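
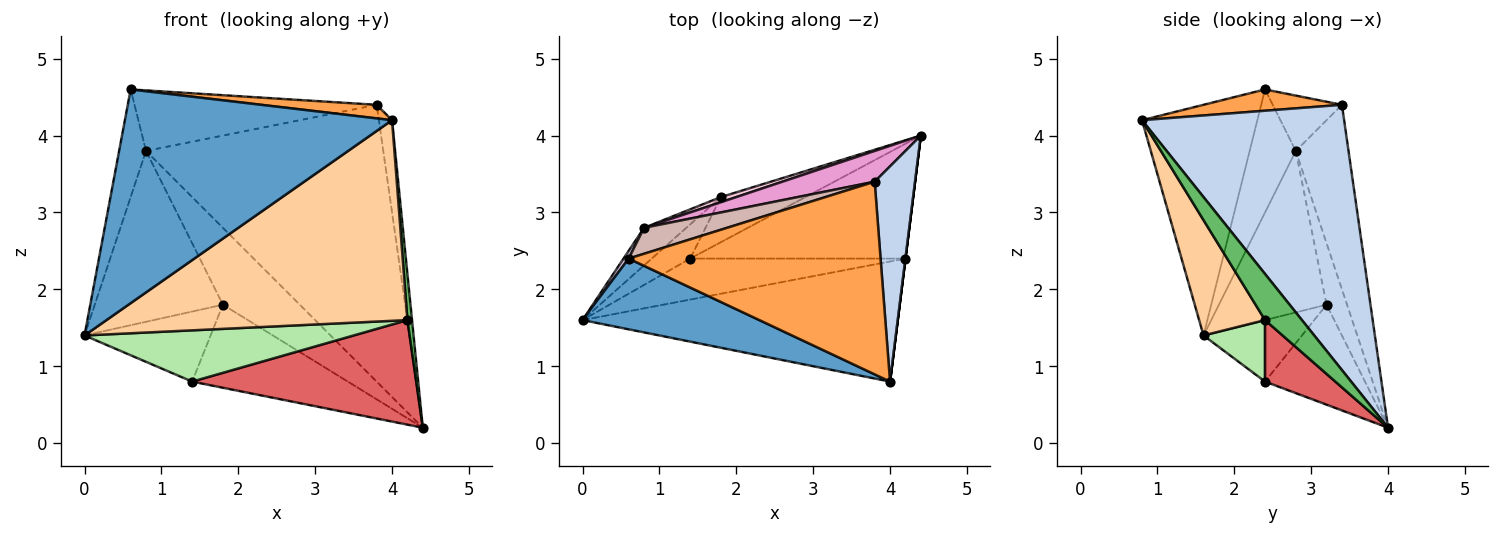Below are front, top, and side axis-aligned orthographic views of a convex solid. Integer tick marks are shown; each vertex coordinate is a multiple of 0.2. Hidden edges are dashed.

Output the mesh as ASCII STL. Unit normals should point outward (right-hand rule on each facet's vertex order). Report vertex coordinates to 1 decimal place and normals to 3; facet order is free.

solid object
 facet normal -0.379 -0.878 0.291
  outer loop
   vertex 0.6 2.4 4.6
   vertex 0.0 1.6 1.4
   vertex 4.0 0.8 4.2
  endloop
 endfacet
 facet normal 0.987 0.064 0.150
  outer loop
   vertex 3.8 3.4 4.4
   vertex 4.0 0.8 4.2
   vertex 4.4 4.0 0.2
  endloop
 endfacet
 facet normal 0.084 -0.070 0.994
  outer loop
   vertex 3.8 3.4 4.4
   vertex 0.6 2.4 4.6
   vertex 4.0 0.8 4.2
  endloop
 endfacet
 facet normal 0.185 -0.843 -0.505
  outer loop
   vertex 4.2 2.4 1.6
   vertex 4.0 0.8 4.2
   vertex 0.0 1.6 1.4
  endloop
 endfacet
 facet normal 0.992 -0.124 0.000
  outer loop
   vertex 4.2 2.4 1.6
   vertex 4.4 4.0 0.2
   vertex 4.0 0.8 4.2
  endloop
 endfacet
 facet normal 0.176 -0.769 -0.615
  outer loop
   vertex 1.4 2.4 0.8
   vertex 4.2 2.4 1.6
   vertex 0.0 1.6 1.4
  endloop
 endfacet
 facet normal 0.207 -0.659 -0.723
  outer loop
   vertex 1.4 2.4 0.8
   vertex 4.4 4.0 0.2
   vertex 4.2 2.4 1.6
  endloop
 endfacet
 facet normal -0.574 0.736 -0.359
  outer loop
   vertex 1.4 2.4 0.8
   vertex 0.0 1.6 1.4
   vertex 1.8 3.2 1.8
  endloop
 endfacet
 facet normal -0.491 0.765 -0.416
  outer loop
   vertex 1.4 2.4 0.8
   vertex 1.8 3.2 1.8
   vertex 4.4 4.0 0.2
  endloop
 endfacet
 facet normal -0.863 0.504 0.036
  outer loop
   vertex 0.8 2.8 3.8
   vertex 0.0 1.6 1.4
   vertex 0.6 2.4 4.6
  endloop
 endfacet
 facet normal -0.634 0.755 -0.166
  outer loop
   vertex 0.8 2.8 3.8
   vertex 1.8 3.2 1.8
   vertex 0.0 1.6 1.4
  endloop
 endfacet
 facet normal -0.254 0.889 0.381
  outer loop
   vertex 0.8 2.8 3.8
   vertex 0.6 2.4 4.6
   vertex 3.8 3.4 4.4
  endloop
 endfacet
 facet normal -0.216 0.970 0.108
  outer loop
   vertex 0.8 2.8 3.8
   vertex 3.8 3.4 4.4
   vertex 4.4 4.0 0.2
  endloop
 endfacet
 facet normal -0.257 0.964 0.064
  outer loop
   vertex 0.8 2.8 3.8
   vertex 4.4 4.0 0.2
   vertex 1.8 3.2 1.8
  endloop
 endfacet
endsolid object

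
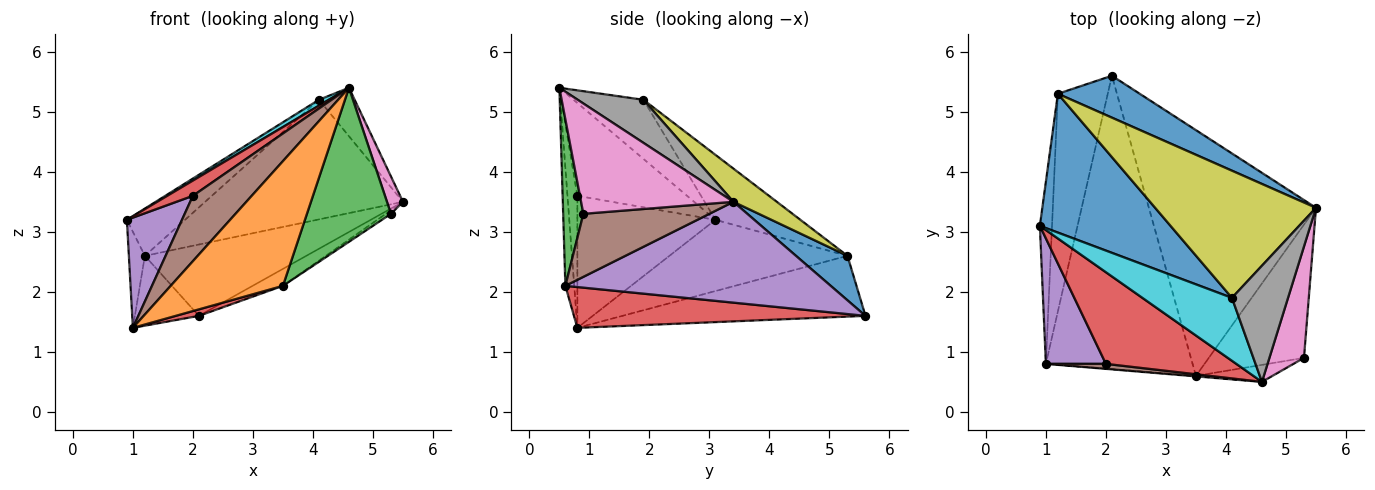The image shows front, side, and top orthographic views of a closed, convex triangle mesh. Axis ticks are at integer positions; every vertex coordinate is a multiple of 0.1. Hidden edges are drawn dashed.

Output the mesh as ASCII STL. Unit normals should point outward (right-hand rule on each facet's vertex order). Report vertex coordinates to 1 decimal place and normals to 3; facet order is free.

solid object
 facet normal 0.265 0.831 0.488
  outer loop
   vertex 1.2 5.3 2.6
   vertex 5.5 3.4 3.5
   vertex 2.1 5.6 1.6
  endloop
 endfacet
 facet normal -0.982 0.088 -0.167
  outer loop
   vertex 1.2 5.3 2.6
   vertex 1.0 0.8 1.4
   vertex 0.9 3.1 3.2
  endloop
 endfacet
 facet normal -0.757 0.199 -0.622
  outer loop
   vertex 1.2 5.3 2.6
   vertex 2.1 5.6 1.6
   vertex 1.0 0.8 1.4
  endloop
 endfacet
 facet normal -0.574 -0.134 0.807
  outer loop
   vertex 2.0 0.8 3.6
   vertex 4.6 0.5 5.4
   vertex 0.9 3.1 3.2
  endloop
 endfacet
 facet normal -0.856 -0.342 0.389
  outer loop
   vertex 2.0 0.8 3.6
   vertex 0.9 3.1 3.2
   vertex 1.0 0.8 1.4
  endloop
 endfacet
 facet normal -0.166 -0.983 0.075
  outer loop
   vertex 2.0 0.8 3.6
   vertex 1.0 0.8 1.4
   vertex 4.6 0.5 5.4
  endloop
 endfacet
 facet normal 0.949 -0.100 0.297
  outer loop
   vertex 5.3 0.9 3.3
   vertex 5.5 3.4 3.5
   vertex 4.6 0.5 5.4
  endloop
 endfacet
 facet normal 0.578 0.314 0.753
  outer loop
   vertex 4.1 1.9 5.2
   vertex 4.6 0.5 5.4
   vertex 5.5 3.4 3.5
  endloop
 endfacet
 facet normal 0.149 0.678 0.720
  outer loop
   vertex 4.1 1.9 5.2
   vertex 5.5 3.4 3.5
   vertex 1.2 5.3 2.6
  endloop
 endfacet
 facet normal -0.549 -0.077 0.832
  outer loop
   vertex 4.1 1.9 5.2
   vertex 0.9 3.1 3.2
   vertex 4.6 0.5 5.4
  endloop
 endfacet
 facet normal -0.426 0.292 0.856
  outer loop
   vertex 4.1 1.9 5.2
   vertex 1.2 5.3 2.6
   vertex 0.9 3.1 3.2
  endloop
 endfacet
 facet normal -0.079 -0.997 -0.004
  outer loop
   vertex 3.5 0.6 2.1
   vertex 4.6 0.5 5.4
   vertex 1.0 0.8 1.4
  endloop
 endfacet
 facet normal 0.232 -0.967 -0.107
  outer loop
   vertex 3.5 0.6 2.1
   vertex 5.3 0.9 3.3
   vertex 4.6 0.5 5.4
  endloop
 endfacet
 facet normal 0.268 -0.021 -0.963
  outer loop
   vertex 3.5 0.6 2.1
   vertex 1.0 0.8 1.4
   vertex 2.1 5.6 1.6
  endloop
 endfacet
 facet normal 0.516 0.059 -0.855
  outer loop
   vertex 3.5 0.6 2.1
   vertex 2.1 5.6 1.6
   vertex 5.5 3.4 3.5
  endloop
 endfacet
 facet normal 0.552 0.023 -0.834
  outer loop
   vertex 3.5 0.6 2.1
   vertex 5.5 3.4 3.5
   vertex 5.3 0.9 3.3
  endloop
 endfacet
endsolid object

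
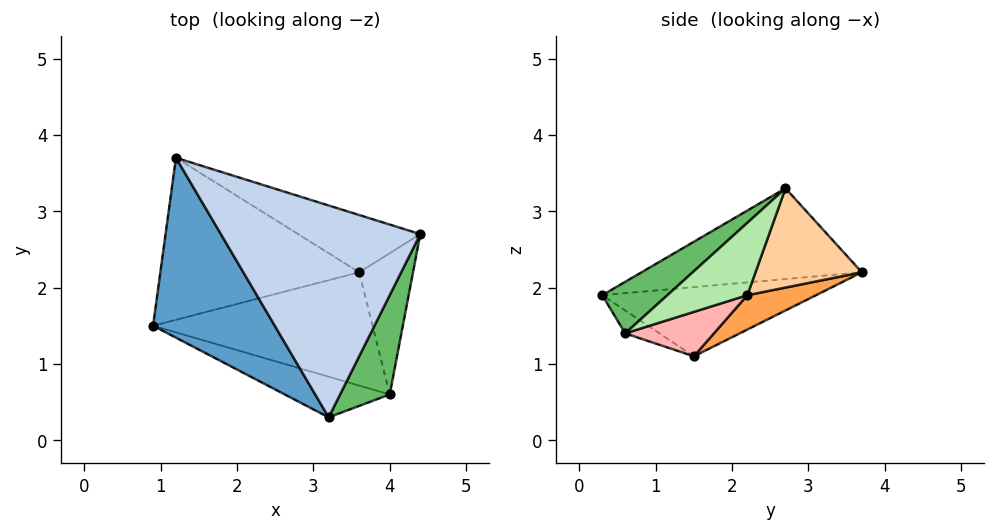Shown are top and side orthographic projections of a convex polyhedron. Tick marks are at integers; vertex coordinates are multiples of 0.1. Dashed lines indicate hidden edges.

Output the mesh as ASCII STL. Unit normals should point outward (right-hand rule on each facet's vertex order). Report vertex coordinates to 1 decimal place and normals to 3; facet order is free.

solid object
 facet normal -0.464 -0.345 0.816
  outer loop
   vertex 3.2 0.3 1.9
   vertex 1.2 3.7 2.2
   vertex 0.9 1.5 1.1
  endloop
 endfacet
 facet normal -0.394 -0.308 0.866
  outer loop
   vertex 3.2 0.3 1.9
   vertex 4.4 2.7 3.3
   vertex 1.2 3.7 2.2
  endloop
 endfacet
 facet normal 0.154 0.425 -0.892
  outer loop
   vertex 3.6 2.2 1.9
   vertex 0.9 1.5 1.1
   vertex 1.2 3.7 2.2
  endloop
 endfacet
 facet normal 0.411 0.759 -0.506
  outer loop
   vertex 3.6 2.2 1.9
   vertex 1.2 3.7 2.2
   vertex 4.4 2.7 3.3
  endloop
 endfacet
 facet normal 0.572 -0.607 0.551
  outer loop
   vertex 4.0 0.6 1.4
   vertex 4.4 2.7 3.3
   vertex 3.2 0.3 1.9
  endloop
 endfacet
 facet normal 0.748 0.361 -0.557
  outer loop
   vertex 4.0 0.6 1.4
   vertex 3.6 2.2 1.9
   vertex 4.4 2.7 3.3
  endloop
 endfacet
 facet normal -0.146 -0.727 -0.670
  outer loop
   vertex 4.0 0.6 1.4
   vertex 3.2 0.3 1.9
   vertex 0.9 1.5 1.1
  endloop
 endfacet
 facet normal 0.187 0.335 -0.923
  outer loop
   vertex 4.0 0.6 1.4
   vertex 0.9 1.5 1.1
   vertex 3.6 2.2 1.9
  endloop
 endfacet
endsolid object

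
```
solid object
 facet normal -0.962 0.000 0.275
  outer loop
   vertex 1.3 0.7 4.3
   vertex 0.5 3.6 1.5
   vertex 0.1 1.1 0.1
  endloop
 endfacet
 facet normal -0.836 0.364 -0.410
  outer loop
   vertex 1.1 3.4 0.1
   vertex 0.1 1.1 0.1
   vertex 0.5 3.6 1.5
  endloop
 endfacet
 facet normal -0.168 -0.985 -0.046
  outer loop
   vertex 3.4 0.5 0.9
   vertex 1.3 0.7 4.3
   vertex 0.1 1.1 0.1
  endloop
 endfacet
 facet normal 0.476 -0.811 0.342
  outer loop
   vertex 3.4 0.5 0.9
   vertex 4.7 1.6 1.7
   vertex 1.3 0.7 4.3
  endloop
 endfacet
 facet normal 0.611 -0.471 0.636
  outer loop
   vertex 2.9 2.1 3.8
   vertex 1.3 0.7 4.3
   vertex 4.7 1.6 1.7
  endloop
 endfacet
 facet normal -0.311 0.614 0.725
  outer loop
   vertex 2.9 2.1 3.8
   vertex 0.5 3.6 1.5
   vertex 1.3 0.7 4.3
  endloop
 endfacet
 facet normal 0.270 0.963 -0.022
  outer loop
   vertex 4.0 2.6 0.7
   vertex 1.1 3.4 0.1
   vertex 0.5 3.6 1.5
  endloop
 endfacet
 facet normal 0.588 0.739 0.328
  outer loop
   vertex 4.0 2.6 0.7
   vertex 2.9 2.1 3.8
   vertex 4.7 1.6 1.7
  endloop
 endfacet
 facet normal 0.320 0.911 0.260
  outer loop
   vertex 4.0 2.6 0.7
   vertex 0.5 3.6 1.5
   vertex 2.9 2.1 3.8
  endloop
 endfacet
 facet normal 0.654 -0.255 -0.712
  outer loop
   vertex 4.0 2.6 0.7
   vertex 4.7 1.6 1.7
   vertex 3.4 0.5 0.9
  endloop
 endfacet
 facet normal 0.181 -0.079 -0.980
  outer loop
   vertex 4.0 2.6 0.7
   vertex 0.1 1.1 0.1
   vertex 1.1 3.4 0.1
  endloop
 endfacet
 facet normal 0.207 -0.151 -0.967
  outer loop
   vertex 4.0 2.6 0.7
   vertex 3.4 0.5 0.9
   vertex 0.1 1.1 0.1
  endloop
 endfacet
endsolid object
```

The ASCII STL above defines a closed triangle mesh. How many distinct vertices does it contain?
8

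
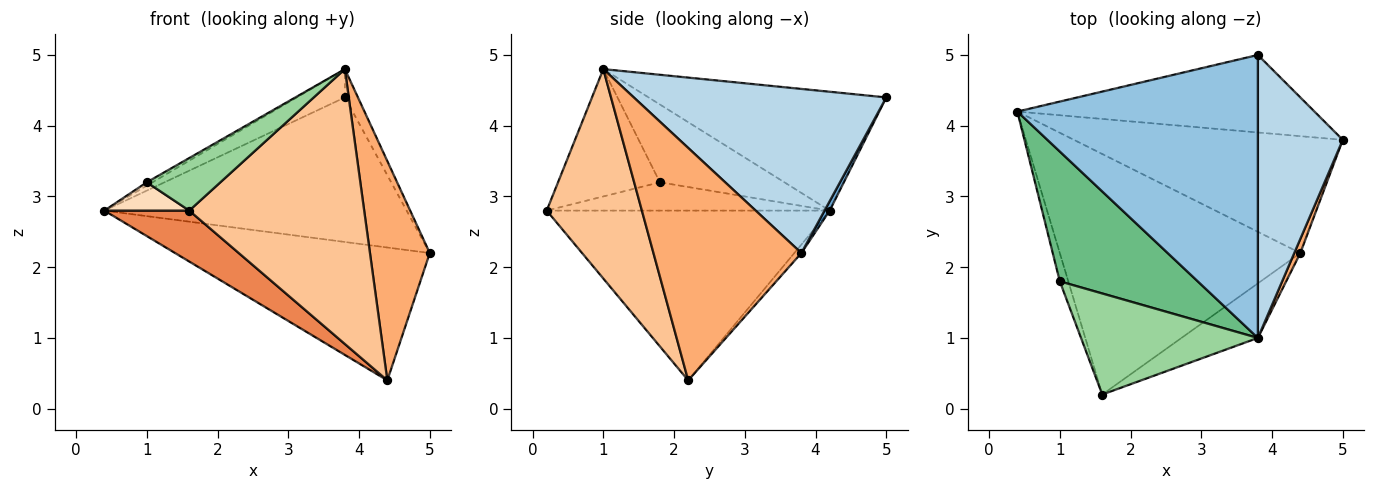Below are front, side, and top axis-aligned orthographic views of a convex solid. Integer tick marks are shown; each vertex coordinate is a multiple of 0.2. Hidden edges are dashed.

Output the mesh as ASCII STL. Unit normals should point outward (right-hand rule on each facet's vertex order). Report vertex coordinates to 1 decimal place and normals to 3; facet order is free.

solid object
 facet normal 0.015 0.881 -0.472
  outer loop
   vertex 3.8 5.0 4.4
   vertex 5.0 3.8 2.2
   vertex 0.4 4.2 2.8
  endloop
 endfacet
 facet normal -0.441 0.089 0.893
  outer loop
   vertex 3.8 5.0 4.4
   vertex 0.4 4.2 2.8
   vertex 3.8 1.0 4.8
  endloop
 endfacet
 facet normal 0.887 0.046 0.459
  outer loop
   vertex 3.8 5.0 4.4
   vertex 3.8 1.0 4.8
   vertex 5.0 3.8 2.2
  endloop
 endfacet
 facet normal -0.021 0.751 -0.660
  outer loop
   vertex 4.4 2.2 0.4
   vertex 0.4 4.2 2.8
   vertex 5.0 3.8 2.2
  endloop
 endfacet
 facet normal -0.568 -0.170 -0.805
  outer loop
   vertex 4.4 2.2 0.4
   vertex 1.6 0.2 2.8
   vertex 0.4 4.2 2.8
  endloop
 endfacet
 facet normal 0.927 -0.375 0.024
  outer loop
   vertex 4.4 2.2 0.4
   vertex 5.0 3.8 2.2
   vertex 3.8 1.0 4.8
  endloop
 endfacet
 facet normal 0.471 -0.865 -0.172
  outer loop
   vertex 4.4 2.2 0.4
   vertex 3.8 1.0 4.8
   vertex 1.6 0.2 2.8
  endloop
 endfacet
 facet normal -0.921 -0.276 -0.276
  outer loop
   vertex 1.0 1.8 3.2
   vertex 0.4 4.2 2.8
   vertex 1.6 0.2 2.8
  endloop
 endfacet
 facet normal -0.491 0.022 0.871
  outer loop
   vertex 1.0 1.8 3.2
   vertex 3.8 1.0 4.8
   vertex 0.4 4.2 2.8
  endloop
 endfacet
 facet normal -0.538 -0.389 0.748
  outer loop
   vertex 1.0 1.8 3.2
   vertex 1.6 0.2 2.8
   vertex 3.8 1.0 4.8
  endloop
 endfacet
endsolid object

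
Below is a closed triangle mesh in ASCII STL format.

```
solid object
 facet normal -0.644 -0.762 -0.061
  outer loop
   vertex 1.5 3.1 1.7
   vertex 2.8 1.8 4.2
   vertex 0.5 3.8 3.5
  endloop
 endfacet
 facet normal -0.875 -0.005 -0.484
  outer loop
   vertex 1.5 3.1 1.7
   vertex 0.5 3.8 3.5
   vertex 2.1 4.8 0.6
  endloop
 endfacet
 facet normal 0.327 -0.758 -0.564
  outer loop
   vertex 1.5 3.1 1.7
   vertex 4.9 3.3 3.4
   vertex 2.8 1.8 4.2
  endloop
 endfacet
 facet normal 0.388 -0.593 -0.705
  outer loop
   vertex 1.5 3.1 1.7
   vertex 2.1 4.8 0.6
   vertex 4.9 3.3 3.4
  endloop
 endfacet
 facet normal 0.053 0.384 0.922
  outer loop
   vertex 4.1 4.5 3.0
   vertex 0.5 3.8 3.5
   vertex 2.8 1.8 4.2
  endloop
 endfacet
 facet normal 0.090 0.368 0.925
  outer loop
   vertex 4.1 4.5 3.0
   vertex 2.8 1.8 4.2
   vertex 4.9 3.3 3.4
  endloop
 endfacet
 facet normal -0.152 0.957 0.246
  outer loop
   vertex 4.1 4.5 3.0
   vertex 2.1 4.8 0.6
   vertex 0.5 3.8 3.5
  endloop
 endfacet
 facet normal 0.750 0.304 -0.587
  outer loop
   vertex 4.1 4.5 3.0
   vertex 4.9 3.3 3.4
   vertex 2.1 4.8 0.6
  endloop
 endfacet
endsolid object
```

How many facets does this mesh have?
8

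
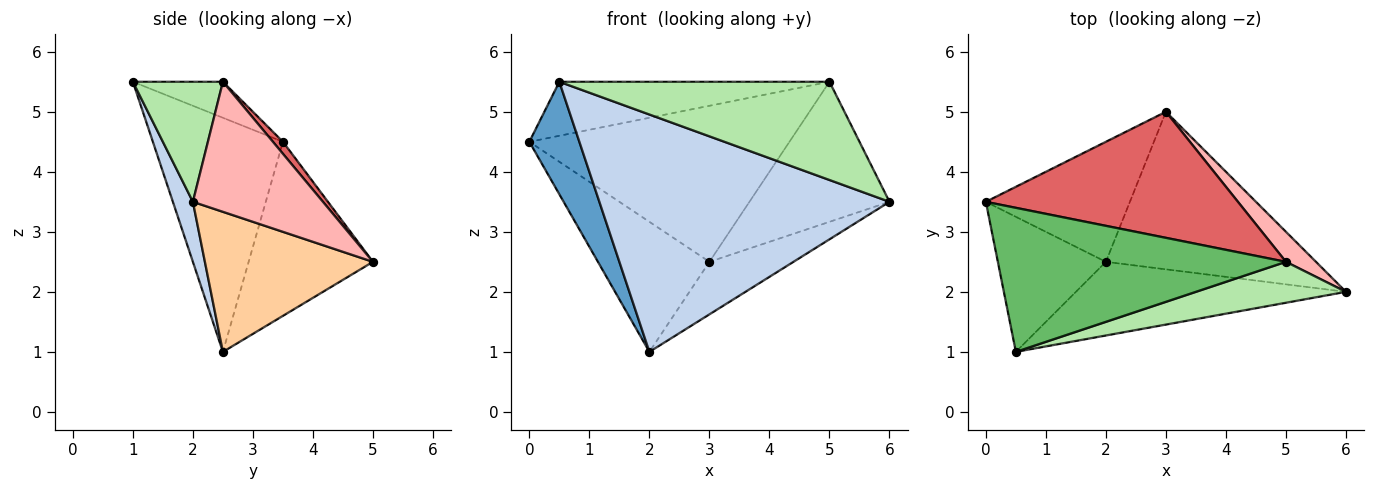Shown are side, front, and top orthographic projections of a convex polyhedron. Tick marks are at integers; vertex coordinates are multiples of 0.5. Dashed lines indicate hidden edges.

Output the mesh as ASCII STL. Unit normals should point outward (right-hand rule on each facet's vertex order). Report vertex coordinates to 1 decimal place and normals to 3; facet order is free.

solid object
 facet normal -0.857 -0.330 -0.396
  outer loop
   vertex 2.0 2.5 1.0
   vertex 0.5 1.0 5.5
   vertex 0.0 3.5 4.5
  endloop
 endfacet
 facet normal 0.066 -0.953 -0.296
  outer loop
   vertex 2.0 2.5 1.0
   vertex 6.0 2.0 3.5
   vertex 0.5 1.0 5.5
  endloop
 endfacet
 facet normal -0.634 0.568 -0.525
  outer loop
   vertex 3.0 5.0 2.5
   vertex 2.0 2.5 1.0
   vertex 0.0 3.5 4.5
  endloop
 endfacet
 facet normal 0.535 0.267 -0.802
  outer loop
   vertex 3.0 5.0 2.5
   vertex 6.0 2.0 3.5
   vertex 2.0 2.5 1.0
  endloop
 endfacet
 facet normal -0.116 0.349 0.930
  outer loop
   vertex 5.0 2.5 5.5
   vertex 0.0 3.5 4.5
   vertex 0.5 1.0 5.5
  endloop
 endfacet
 facet normal 0.294 -0.882 0.368
  outer loop
   vertex 5.0 2.5 5.5
   vertex 0.5 1.0 5.5
   vertex 6.0 2.0 3.5
  endloop
 endfacet
 facet normal 0.030 0.778 0.628
  outer loop
   vertex 5.0 2.5 5.5
   vertex 3.0 5.0 2.5
   vertex 0.0 3.5 4.5
  endloop
 endfacet
 facet normal 0.672 0.724 0.155
  outer loop
   vertex 5.0 2.5 5.5
   vertex 6.0 2.0 3.5
   vertex 3.0 5.0 2.5
  endloop
 endfacet
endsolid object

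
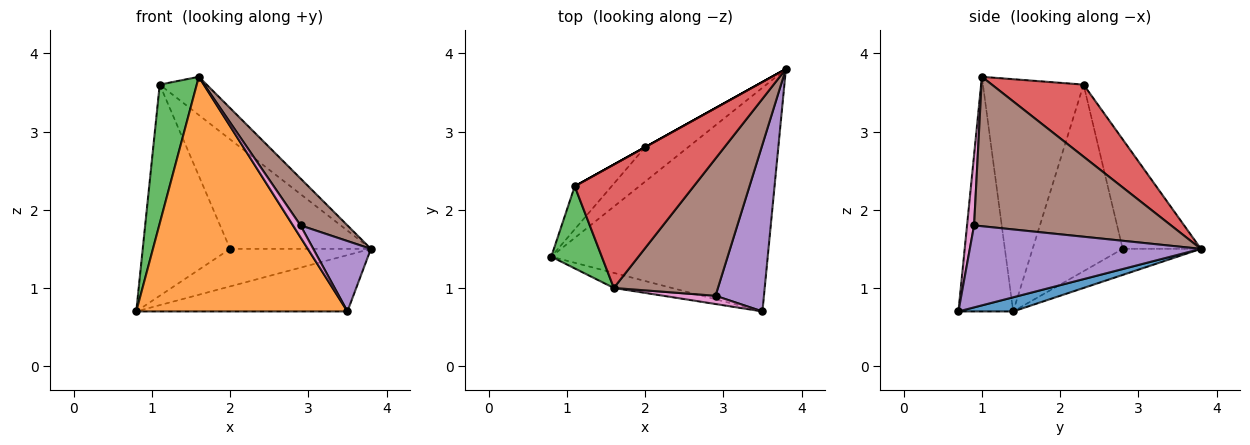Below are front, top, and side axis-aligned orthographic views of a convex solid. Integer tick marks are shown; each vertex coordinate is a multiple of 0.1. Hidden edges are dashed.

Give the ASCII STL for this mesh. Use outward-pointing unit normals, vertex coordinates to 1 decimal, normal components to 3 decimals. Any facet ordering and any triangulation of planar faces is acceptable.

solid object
 facet normal 0.063 0.244 -0.968
  outer loop
   vertex 3.5 0.7 0.7
   vertex 0.8 1.4 0.7
   vertex 3.8 3.8 1.5
  endloop
 endfacet
 facet normal -0.250 -0.966 -0.062
  outer loop
   vertex 1.6 1.0 3.7
   vertex 0.8 1.4 0.7
   vertex 3.5 0.7 0.7
  endloop
 endfacet
 facet normal -0.920 -0.338 0.200
  outer loop
   vertex 1.1 2.3 3.6
   vertex 0.8 1.4 0.7
   vertex 1.6 1.0 3.7
  endloop
 endfacet
 facet normal 0.501 0.256 0.827
  outer loop
   vertex 1.1 2.3 3.6
   vertex 1.6 1.0 3.7
   vertex 3.8 3.8 1.5
  endloop
 endfacet
 facet normal 0.842 -0.210 0.497
  outer loop
   vertex 2.9 0.9 1.8
   vertex 3.5 0.7 0.7
   vertex 3.8 3.8 1.5
  endloop
 endfacet
 facet normal 0.805 -0.192 0.561
  outer loop
   vertex 2.9 0.9 1.8
   vertex 3.8 3.8 1.5
   vertex 1.6 1.0 3.7
  endloop
 endfacet
 facet normal 0.608 -0.653 0.451
  outer loop
   vertex 2.9 0.9 1.8
   vertex 1.6 1.0 3.7
   vertex 3.5 0.7 0.7
  endloop
 endfacet
 facet normal -0.379 0.682 -0.625
  outer loop
   vertex 2.0 2.8 1.5
   vertex 3.8 3.8 1.5
   vertex 0.8 1.4 0.7
  endloop
 endfacet
 facet normal -0.711 0.689 -0.140
  outer loop
   vertex 2.0 2.8 1.5
   vertex 0.8 1.4 0.7
   vertex 1.1 2.3 3.6
  endloop
 endfacet
 facet normal -0.486 0.874 0.000
  outer loop
   vertex 2.0 2.8 1.5
   vertex 1.1 2.3 3.6
   vertex 3.8 3.8 1.5
  endloop
 endfacet
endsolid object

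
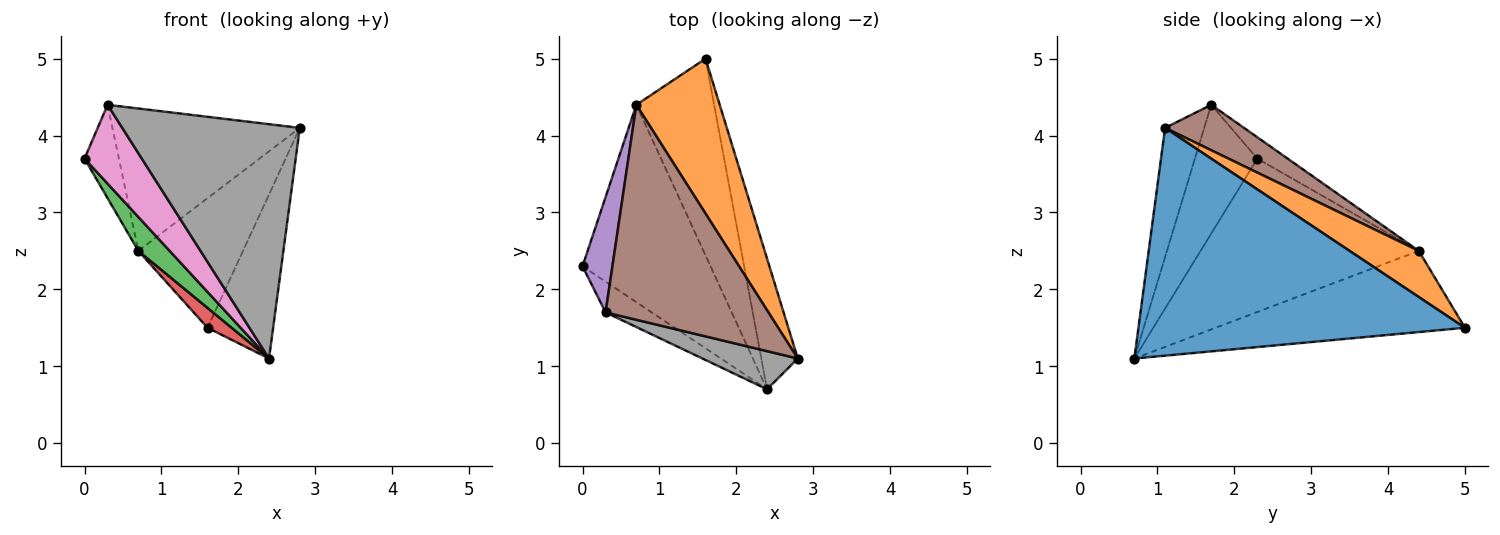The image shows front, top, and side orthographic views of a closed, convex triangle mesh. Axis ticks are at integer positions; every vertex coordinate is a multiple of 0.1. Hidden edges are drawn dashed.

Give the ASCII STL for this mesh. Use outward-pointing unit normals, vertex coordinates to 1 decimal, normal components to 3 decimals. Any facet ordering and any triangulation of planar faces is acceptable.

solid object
 facet normal 0.969 0.195 -0.155
  outer loop
   vertex 2.4 0.7 1.1
   vertex 1.6 5.0 1.5
   vertex 2.8 1.1 4.1
  endloop
 endfacet
 facet normal 0.391 0.591 0.706
  outer loop
   vertex 0.7 4.4 2.5
   vertex 2.8 1.1 4.1
   vertex 1.6 5.0 1.5
  endloop
 endfacet
 facet normal -0.763 -0.110 -0.637
  outer loop
   vertex 0.7 4.4 2.5
   vertex 2.4 0.7 1.1
   vertex 0.0 2.3 3.7
  endloop
 endfacet
 facet normal -0.720 -0.070 -0.690
  outer loop
   vertex 0.7 4.4 2.5
   vertex 1.6 5.0 1.5
   vertex 2.4 0.7 1.1
  endloop
 endfacet
 facet normal -0.485 0.550 0.680
  outer loop
   vertex 0.3 1.7 4.4
   vertex 0.7 4.4 2.5
   vertex 0.0 2.3 3.7
  endloop
 endfacet
 facet normal 0.227 0.538 0.812
  outer loop
   vertex 0.3 1.7 4.4
   vertex 2.8 1.1 4.1
   vertex 0.7 4.4 2.5
  endloop
 endfacet
 facet normal -0.712 -0.654 -0.255
  outer loop
   vertex 0.3 1.7 4.4
   vertex 0.0 2.3 3.7
   vertex 2.4 0.7 1.1
  endloop
 endfacet
 facet normal -0.213 -0.964 0.157
  outer loop
   vertex 0.3 1.7 4.4
   vertex 2.4 0.7 1.1
   vertex 2.8 1.1 4.1
  endloop
 endfacet
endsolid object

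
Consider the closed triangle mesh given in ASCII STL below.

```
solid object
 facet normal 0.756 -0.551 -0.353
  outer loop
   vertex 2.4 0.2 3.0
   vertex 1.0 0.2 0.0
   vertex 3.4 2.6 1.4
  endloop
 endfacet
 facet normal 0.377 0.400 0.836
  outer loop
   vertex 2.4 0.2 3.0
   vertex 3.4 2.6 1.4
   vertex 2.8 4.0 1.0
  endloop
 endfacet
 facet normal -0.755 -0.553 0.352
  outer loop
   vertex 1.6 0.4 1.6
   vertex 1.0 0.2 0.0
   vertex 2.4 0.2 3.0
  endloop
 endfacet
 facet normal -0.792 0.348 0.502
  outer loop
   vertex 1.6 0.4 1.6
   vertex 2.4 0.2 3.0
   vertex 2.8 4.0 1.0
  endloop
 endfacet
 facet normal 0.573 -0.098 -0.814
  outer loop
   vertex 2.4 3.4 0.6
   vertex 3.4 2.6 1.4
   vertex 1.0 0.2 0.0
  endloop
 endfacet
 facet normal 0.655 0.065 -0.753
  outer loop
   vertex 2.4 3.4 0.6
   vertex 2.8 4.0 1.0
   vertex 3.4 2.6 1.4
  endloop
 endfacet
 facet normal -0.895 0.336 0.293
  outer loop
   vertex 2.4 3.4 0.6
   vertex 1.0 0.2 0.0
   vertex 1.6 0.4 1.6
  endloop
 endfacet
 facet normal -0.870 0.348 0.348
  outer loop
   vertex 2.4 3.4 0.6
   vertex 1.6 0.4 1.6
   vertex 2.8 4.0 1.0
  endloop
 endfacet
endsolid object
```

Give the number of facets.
8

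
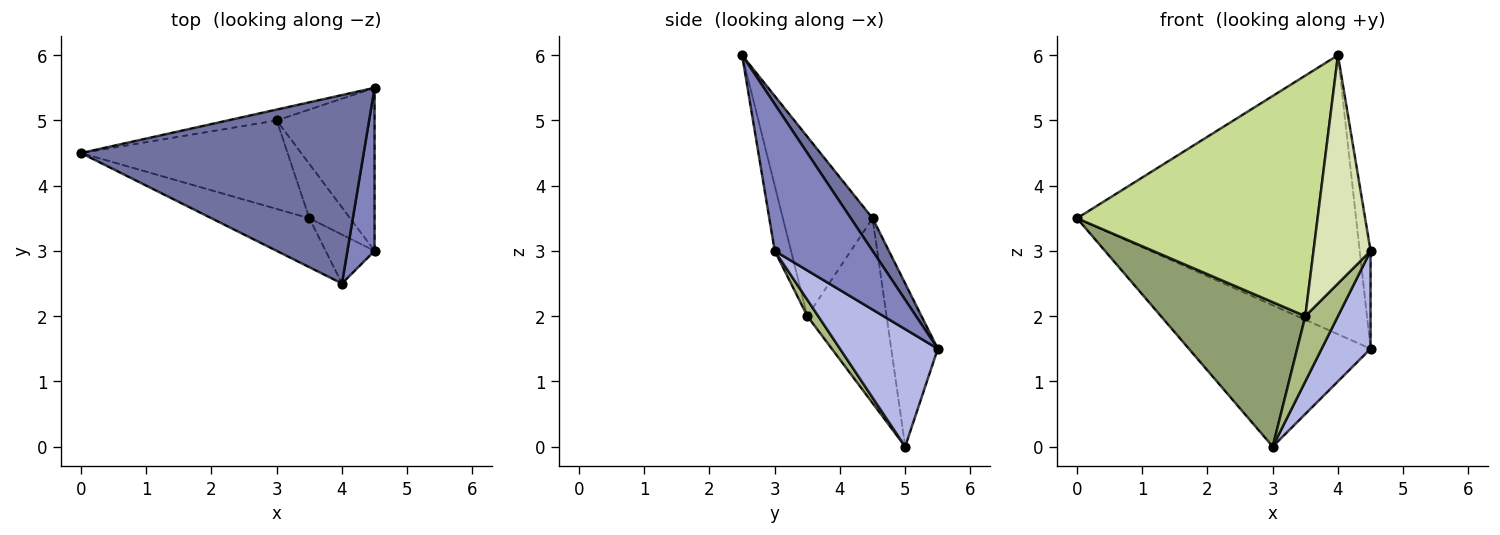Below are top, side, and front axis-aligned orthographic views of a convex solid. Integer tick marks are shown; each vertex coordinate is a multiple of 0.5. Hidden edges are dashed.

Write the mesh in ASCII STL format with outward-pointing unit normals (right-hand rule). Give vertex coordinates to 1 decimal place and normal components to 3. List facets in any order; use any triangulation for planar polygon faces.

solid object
 facet normal 0.064 0.827 0.558
  outer loop
   vertex 4.0 2.5 6.0
   vertex 4.5 5.5 1.5
   vertex 0.0 4.5 3.5
  endloop
 endfacet
 facet normal 0.977 0.109 0.181
  outer loop
   vertex 4.0 2.5 6.0
   vertex 4.5 3.0 3.0
   vertex 4.5 5.5 1.5
  endloop
 endfacet
 facet normal -0.248 0.966 -0.074
  outer loop
   vertex 3.0 5.0 0.0
   vertex 0.0 4.5 3.5
   vertex 4.5 5.5 1.5
  endloop
 endfacet
 facet normal 0.717 -0.359 -0.598
  outer loop
   vertex 3.0 5.0 0.0
   vertex 4.5 5.5 1.5
   vertex 4.5 3.0 3.0
  endloop
 endfacet
 facet normal -0.424 -0.772 -0.473
  outer loop
   vertex 3.5 3.5 2.0
   vertex 0.0 4.5 3.5
   vertex 3.0 5.0 0.0
  endloop
 endfacet
 facet normal 0.248 -0.744 -0.620
  outer loop
   vertex 3.5 3.5 2.0
   vertex 3.0 5.0 0.0
   vertex 4.5 3.0 3.0
  endloop
 endfacet
 facet normal -0.343 -0.920 -0.187
  outer loop
   vertex 3.5 3.5 2.0
   vertex 4.0 2.5 6.0
   vertex 0.0 4.5 3.5
  endloop
 endfacet
 facet normal -0.269 -0.942 -0.202
  outer loop
   vertex 3.5 3.5 2.0
   vertex 4.5 3.0 3.0
   vertex 4.0 2.5 6.0
  endloop
 endfacet
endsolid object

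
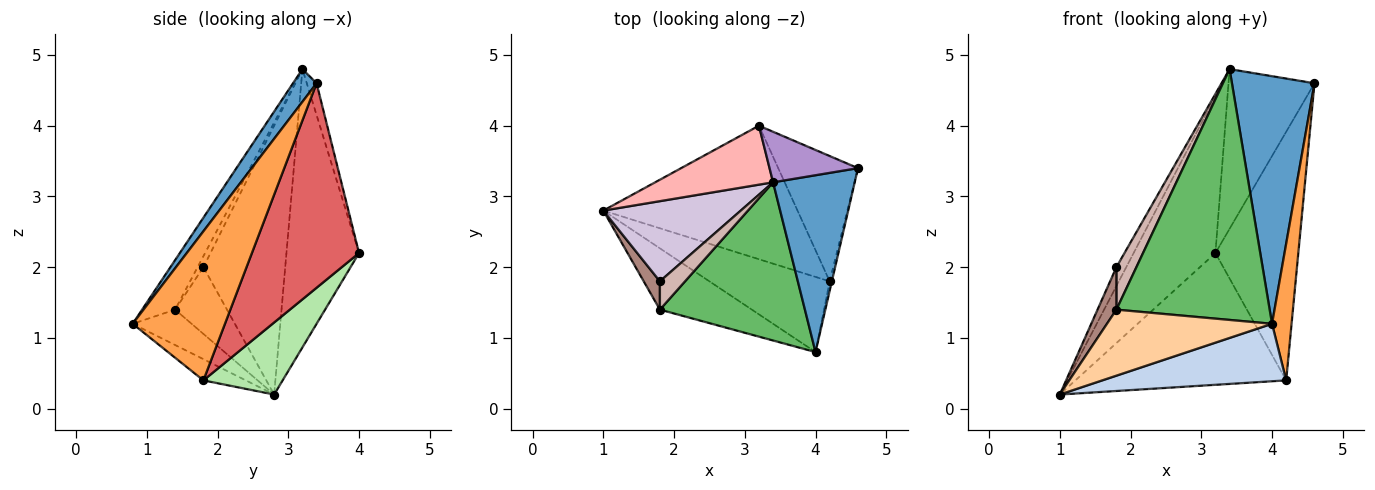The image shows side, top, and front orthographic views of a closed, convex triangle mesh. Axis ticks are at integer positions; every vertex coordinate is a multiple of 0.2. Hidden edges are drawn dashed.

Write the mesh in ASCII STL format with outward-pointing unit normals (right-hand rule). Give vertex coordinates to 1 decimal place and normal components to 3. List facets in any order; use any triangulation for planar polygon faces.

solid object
 facet normal 0.226 -0.793 0.566
  outer loop
   vertex 3.4 3.2 4.8
   vertex 4.0 0.8 1.2
   vertex 4.6 3.4 4.6
  endloop
 endfacet
 facet normal -0.139 -0.602 -0.787
  outer loop
   vertex 4.2 1.8 0.4
   vertex 4.0 0.8 1.2
   vertex 1.0 2.8 0.2
  endloop
 endfacet
 facet normal 0.978 -0.207 -0.014
  outer loop
   vertex 4.2 1.8 0.4
   vertex 4.6 3.4 4.6
   vertex 4.0 0.8 1.2
  endloop
 endfacet
 facet normal -0.253 -0.709 -0.658
  outer loop
   vertex 1.8 1.4 1.4
   vertex 1.0 2.8 0.2
   vertex 4.0 0.8 1.2
  endloop
 endfacet
 facet normal -0.179 -0.832 0.525
  outer loop
   vertex 1.8 1.4 1.4
   vertex 4.0 0.8 1.2
   vertex 3.4 3.2 4.8
  endloop
 endfacet
 facet normal 0.255 0.679 -0.688
  outer loop
   vertex 3.2 4.0 2.2
   vertex 4.2 1.8 0.4
   vertex 1.0 2.8 0.2
  endloop
 endfacet
 facet normal 0.756 0.585 -0.295
  outer loop
   vertex 3.2 4.0 2.2
   vertex 4.6 3.4 4.6
   vertex 4.2 1.8 0.4
  endloop
 endfacet
 facet normal -0.639 0.720 0.271
  outer loop
   vertex 3.2 4.0 2.2
   vertex 1.0 2.8 0.2
   vertex 3.4 3.2 4.8
  endloop
 endfacet
 facet normal -0.108 0.948 0.300
  outer loop
   vertex 3.2 4.0 2.2
   vertex 3.4 3.2 4.8
   vertex 4.6 3.4 4.6
  endloop
 endfacet
 facet normal -0.885 0.107 0.453
  outer loop
   vertex 1.8 1.8 2.0
   vertex 3.4 3.2 4.8
   vertex 1.0 2.8 0.2
  endloop
 endfacet
 facet normal -0.916 -0.333 0.222
  outer loop
   vertex 1.8 1.8 2.0
   vertex 1.0 2.8 0.2
   vertex 1.8 1.4 1.4
  endloop
 endfacet
 facet normal -0.236 -0.809 0.539
  outer loop
   vertex 1.8 1.8 2.0
   vertex 1.8 1.4 1.4
   vertex 3.4 3.2 4.8
  endloop
 endfacet
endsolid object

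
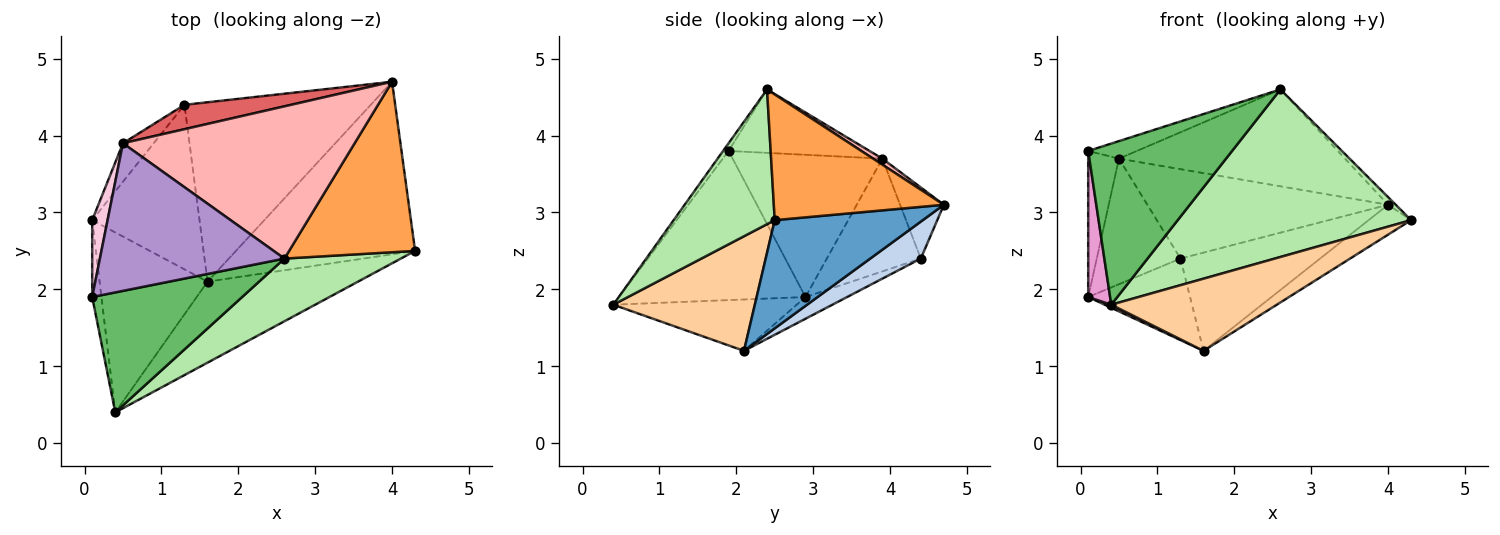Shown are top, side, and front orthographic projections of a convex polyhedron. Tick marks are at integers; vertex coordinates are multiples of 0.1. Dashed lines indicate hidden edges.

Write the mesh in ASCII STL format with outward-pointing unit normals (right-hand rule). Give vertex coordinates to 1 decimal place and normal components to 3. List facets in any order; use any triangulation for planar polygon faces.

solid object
 facet normal 0.511 0.147 -0.847
  outer loop
   vertex 1.6 2.1 1.2
   vertex 4.0 4.7 3.1
   vertex 4.3 2.5 2.9
  endloop
 endfacet
 facet normal 0.171 0.473 -0.864
  outer loop
   vertex 1.3 4.4 2.4
   vertex 4.0 4.7 3.1
   vertex 1.6 2.1 1.2
  endloop
 endfacet
 facet normal 0.706 0.032 0.708
  outer loop
   vertex 2.6 2.4 4.6
   vertex 4.3 2.5 2.9
   vertex 4.0 4.7 3.1
  endloop
 endfacet
 facet normal 0.494 -0.578 -0.649
  outer loop
   vertex 0.4 0.4 1.8
   vertex 1.6 2.1 1.2
   vertex 4.3 2.5 2.9
  endloop
 endfacet
 facet normal -0.031 -0.802 0.597
  outer loop
   vertex 0.4 0.4 1.8
   vertex 2.6 2.4 4.6
   vertex 0.1 1.9 3.8
  endloop
 endfacet
 facet normal 0.376 -0.868 0.325
  outer loop
   vertex 0.4 0.4 1.8
   vertex 4.3 2.5 2.9
   vertex 2.6 2.4 4.6
  endloop
 endfacet
 facet normal -0.173 0.950 0.259
  outer loop
   vertex 0.5 3.9 3.7
   vertex 4.0 4.7 3.1
   vertex 1.3 4.4 2.4
  endloop
 endfacet
 facet normal 0.022 0.537 0.843
  outer loop
   vertex 0.5 3.9 3.7
   vertex 2.6 2.4 4.6
   vertex 4.0 4.7 3.1
  endloop
 endfacet
 facet normal -0.323 0.112 0.940
  outer loop
   vertex 0.5 3.9 3.7
   vertex 0.1 1.9 3.8
   vertex 2.6 2.4 4.6
  endloop
 endfacet
 facet normal -0.179 0.437 -0.882
  outer loop
   vertex 0.1 2.9 1.9
   vertex 1.3 4.4 2.4
   vertex 1.6 2.1 1.2
  endloop
 endfacet
 facet normal -0.430 -0.015 -0.903
  outer loop
   vertex 0.1 2.9 1.9
   vertex 1.6 2.1 1.2
   vertex 0.4 0.4 1.8
  endloop
 endfacet
 facet normal -0.732 0.652 -0.200
  outer loop
   vertex 0.1 2.9 1.9
   vertex 0.5 3.9 3.7
   vertex 1.3 4.4 2.4
  endloop
 endfacet
 facet normal -0.991 -0.117 -0.061
  outer loop
   vertex 0.1 2.9 1.9
   vertex 0.4 0.4 1.8
   vertex 0.1 1.9 3.8
  endloop
 endfacet
 facet normal -0.974 0.200 0.105
  outer loop
   vertex 0.1 2.9 1.9
   vertex 0.1 1.9 3.8
   vertex 0.5 3.9 3.7
  endloop
 endfacet
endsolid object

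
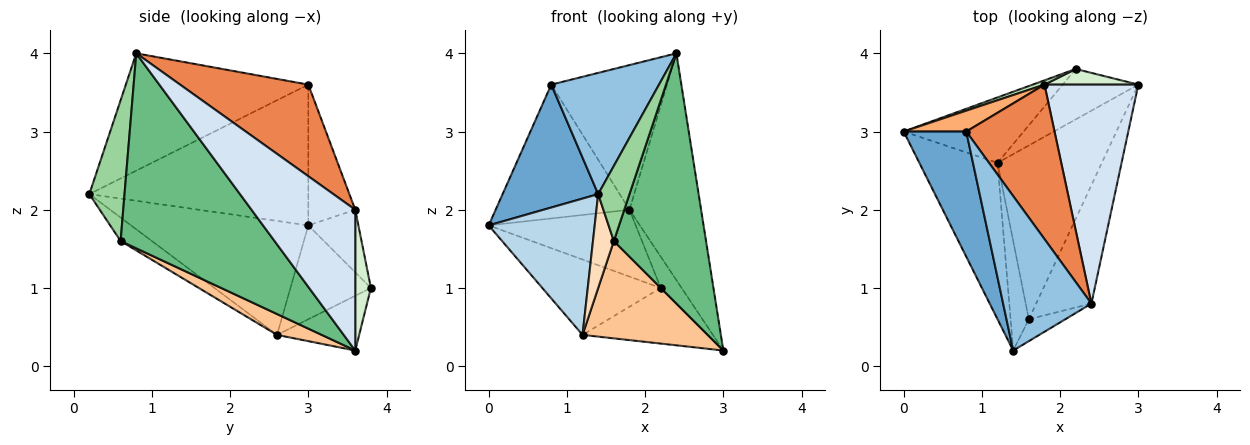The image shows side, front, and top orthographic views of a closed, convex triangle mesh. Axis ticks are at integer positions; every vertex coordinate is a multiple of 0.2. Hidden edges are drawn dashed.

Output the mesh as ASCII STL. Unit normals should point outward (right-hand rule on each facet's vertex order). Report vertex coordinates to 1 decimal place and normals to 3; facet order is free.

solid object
 facet normal -0.849 -0.370 0.377
  outer loop
   vertex 0.8 3.0 3.6
   vertex 0.0 3.0 1.8
   vertex 1.4 0.2 2.2
  endloop
 endfacet
 facet normal -0.723 -0.427 0.544
  outer loop
   vertex 0.8 3.0 3.6
   vertex 1.4 0.2 2.2
   vertex 2.4 0.8 4.0
  endloop
 endfacet
 facet normal -0.739 -0.442 -0.507
  outer loop
   vertex 1.2 2.6 0.4
   vertex 1.4 0.2 2.2
   vertex 0.0 3.0 1.8
  endloop
 endfacet
 facet normal 0.721 0.498 0.481
  outer loop
   vertex 1.8 3.6 2.0
   vertex 2.4 0.8 4.0
   vertex 3.0 3.6 0.2
  endloop
 endfacet
 facet normal 0.604 0.545 0.582
  outer loop
   vertex 1.8 3.6 2.0
   vertex 0.8 3.0 3.6
   vertex 2.4 0.8 4.0
  endloop
 endfacet
 facet normal -0.327 0.934 0.145
  outer loop
   vertex 1.8 3.6 2.0
   vertex 0.0 3.0 1.8
   vertex 0.8 3.0 3.6
  endloop
 endfacet
 facet normal 0.172 -0.481 -0.860
  outer loop
   vertex 1.6 0.6 1.6
   vertex 1.2 2.6 0.4
   vertex 3.0 3.6 0.2
  endloop
 endfacet
 facet normal -0.699 -0.466 -0.543
  outer loop
   vertex 1.6 0.6 1.6
   vertex 1.4 0.2 2.2
   vertex 1.2 2.6 0.4
  endloop
 endfacet
 facet normal 0.834 -0.499 -0.236
  outer loop
   vertex 1.6 0.6 1.6
   vertex 3.0 3.6 0.2
   vertex 2.4 0.8 4.0
  endloop
 endfacet
 facet normal 0.734 -0.652 -0.190
  outer loop
   vertex 1.6 0.6 1.6
   vertex 2.4 0.8 4.0
   vertex 1.4 0.2 2.2
  endloop
 endfacet
 facet normal -0.322 0.945 0.060
  outer loop
   vertex 2.2 3.8 1.0
   vertex 0.0 3.0 1.8
   vertex 1.8 3.6 2.0
  endloop
 endfacet
 facet normal 0.557 0.743 0.371
  outer loop
   vertex 2.2 3.8 1.0
   vertex 1.8 3.6 2.0
   vertex 3.0 3.6 0.2
  endloop
 endfacet
 facet normal -0.456 0.672 -0.583
  outer loop
   vertex 2.2 3.8 1.0
   vertex 1.2 2.6 0.4
   vertex 0.0 3.0 1.8
  endloop
 endfacet
 facet normal -0.437 0.666 -0.604
  outer loop
   vertex 2.2 3.8 1.0
   vertex 3.0 3.6 0.2
   vertex 1.2 2.6 0.4
  endloop
 endfacet
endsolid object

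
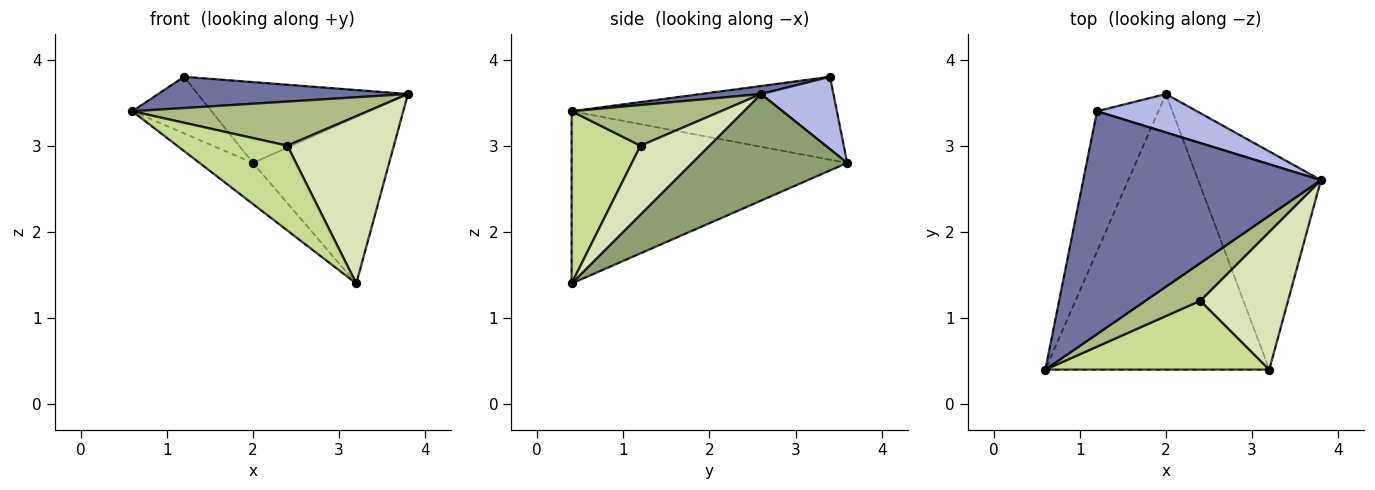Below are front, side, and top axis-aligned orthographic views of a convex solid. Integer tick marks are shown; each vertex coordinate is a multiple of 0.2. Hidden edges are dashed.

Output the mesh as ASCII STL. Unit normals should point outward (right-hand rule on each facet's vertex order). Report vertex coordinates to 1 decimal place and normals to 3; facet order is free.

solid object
 facet normal 0.033 -0.139 0.990
  outer loop
   vertex 1.2 3.4 3.8
   vertex 0.6 0.4 3.4
   vertex 3.8 2.6 3.6
  endloop
 endfacet
 facet normal -0.782 0.233 -0.579
  outer loop
   vertex 2.0 3.6 2.8
   vertex 0.6 0.4 3.4
   vertex 1.2 3.4 3.8
  endloop
 endfacet
 facet normal -0.606 0.117 -0.787
  outer loop
   vertex 2.0 3.6 2.8
   vertex 3.2 0.4 1.4
   vertex 0.6 0.4 3.4
  endloop
 endfacet
 facet normal 0.297 0.862 0.410
  outer loop
   vertex 2.0 3.6 2.8
   vertex 1.2 3.4 3.8
   vertex 3.8 2.6 3.6
  endloop
 endfacet
 facet normal 0.568 0.499 -0.654
  outer loop
   vertex 2.0 3.6 2.8
   vertex 3.8 2.6 3.6
   vertex 3.2 0.4 1.4
  endloop
 endfacet
 facet normal 0.434 -0.685 0.585
  outer loop
   vertex 2.4 1.2 3.0
   vertex 3.8 2.6 3.6
   vertex 0.6 0.4 3.4
  endloop
 endfacet
 facet normal 0.436 -0.698 0.567
  outer loop
   vertex 2.4 1.2 3.0
   vertex 0.6 0.4 3.4
   vertex 3.2 0.4 1.4
  endloop
 endfacet
 facet normal 0.447 -0.691 0.569
  outer loop
   vertex 2.4 1.2 3.0
   vertex 3.2 0.4 1.4
   vertex 3.8 2.6 3.6
  endloop
 endfacet
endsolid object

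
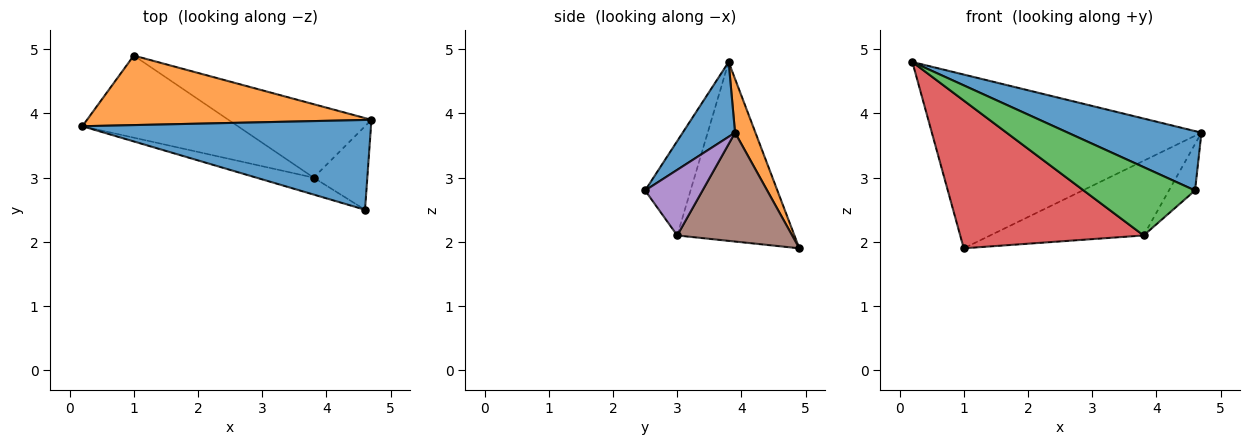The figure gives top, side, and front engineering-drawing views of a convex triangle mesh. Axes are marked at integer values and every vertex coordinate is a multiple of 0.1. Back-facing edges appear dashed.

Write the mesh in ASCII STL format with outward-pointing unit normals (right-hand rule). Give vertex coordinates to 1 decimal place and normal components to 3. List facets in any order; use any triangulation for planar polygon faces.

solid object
 facet normal 0.211 -0.539 0.815
  outer loop
   vertex 4.6 2.5 2.8
   vertex 4.7 3.9 3.7
   vertex 0.2 3.8 4.8
  endloop
 endfacet
 facet normal 0.070 0.926 0.371
  outer loop
   vertex 1.0 4.9 1.9
   vertex 0.2 3.8 4.8
   vertex 4.7 3.9 3.7
  endloop
 endfacet
 facet normal -0.368 -0.902 -0.224
  outer loop
   vertex 3.8 3.0 2.1
   vertex 4.6 2.5 2.8
   vertex 0.2 3.8 4.8
  endloop
 endfacet
 facet normal -0.488 -0.763 -0.424
  outer loop
   vertex 3.8 3.0 2.1
   vertex 0.2 3.8 4.8
   vertex 1.0 4.9 1.9
  endloop
 endfacet
 facet normal 0.730 0.332 -0.597
  outer loop
   vertex 3.8 3.0 2.1
   vertex 4.7 3.9 3.7
   vertex 4.6 2.5 2.8
  endloop
 endfacet
 facet normal 0.471 0.629 -0.619
  outer loop
   vertex 3.8 3.0 2.1
   vertex 1.0 4.9 1.9
   vertex 4.7 3.9 3.7
  endloop
 endfacet
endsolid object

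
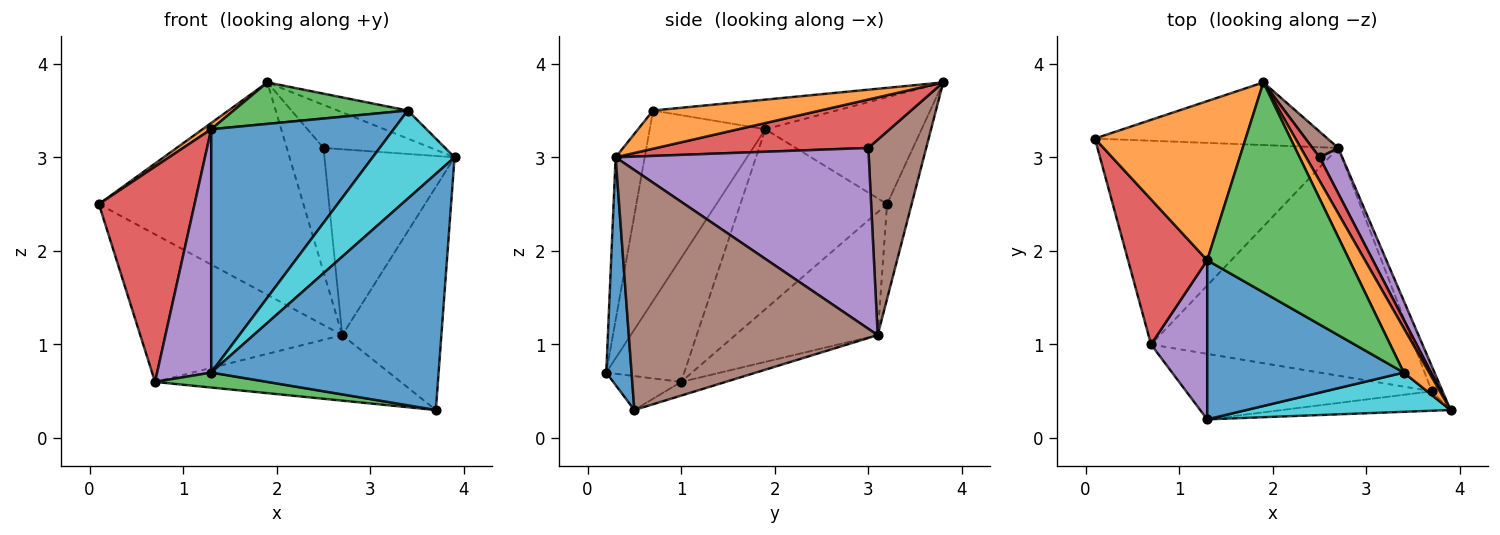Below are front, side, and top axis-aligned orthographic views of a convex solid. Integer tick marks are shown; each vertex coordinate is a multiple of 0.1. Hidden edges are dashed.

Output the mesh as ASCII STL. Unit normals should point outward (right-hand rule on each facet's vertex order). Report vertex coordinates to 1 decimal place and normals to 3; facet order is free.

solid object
 facet normal 0.110 -0.991 -0.082
  outer loop
   vertex 3.7 0.5 0.3
   vertex 3.9 0.3 3.0
   vertex 1.3 0.2 0.7
  endloop
 endfacet
 facet normal -0.578 -0.032 0.815
  outer loop
   vertex 1.3 1.9 3.3
   vertex 1.9 3.8 3.8
   vertex 0.1 3.2 2.5
  endloop
 endfacet
 facet normal -0.133 -0.221 -0.966
  outer loop
   vertex 0.7 1.0 0.6
   vertex 3.7 0.5 0.3
   vertex 1.3 0.2 0.7
  endloop
 endfacet
 facet normal -0.786 -0.513 0.346
  outer loop
   vertex 0.7 1.0 0.6
   vertex 1.3 1.9 3.3
   vertex 0.1 3.2 2.5
  endloop
 endfacet
 facet normal -0.770 -0.534 0.349
  outer loop
   vertex 0.7 1.0 0.6
   vertex 1.3 0.2 0.7
   vertex 1.3 1.9 3.3
  endloop
 endfacet
 facet normal 0.928 0.370 -0.041
  outer loop
   vertex 2.7 3.1 1.1
   vertex 3.9 0.3 3.0
   vertex 3.7 0.5 0.3
  endloop
 endfacet
 facet normal -0.115 0.953 -0.281
  outer loop
   vertex 2.7 3.1 1.1
   vertex 0.1 3.2 2.5
   vertex 1.9 3.8 3.8
  endloop
 endfacet
 facet normal -0.382 0.542 -0.748
  outer loop
   vertex 2.7 3.1 1.1
   vertex 0.7 1.0 0.6
   vertex 0.1 3.2 2.5
  endloop
 endfacet
 facet normal -0.050 0.276 -0.960
  outer loop
   vertex 2.7 3.1 1.1
   vertex 3.7 0.5 0.3
   vertex 0.7 1.0 0.6
  endloop
 endfacet
 facet normal -0.309 -0.869 0.387
  outer loop
   vertex 3.4 0.7 3.5
   vertex 1.3 0.2 0.7
   vertex 3.9 0.3 3.0
  endloop
 endfacet
 facet normal -0.469 -0.739 0.483
  outer loop
   vertex 3.4 0.7 3.5
   vertex 1.3 1.9 3.3
   vertex 1.3 0.2 0.7
  endloop
 endfacet
 facet normal 0.786 0.330 0.522
  outer loop
   vertex 3.4 0.7 3.5
   vertex 3.9 0.3 3.0
   vertex 1.9 3.8 3.8
  endloop
 endfacet
 facet normal -0.200 -0.190 0.961
  outer loop
   vertex 3.4 0.7 3.5
   vertex 1.9 3.8 3.8
   vertex 1.3 1.9 3.3
  endloop
 endfacet
 facet normal 0.866 0.440 0.239
  outer loop
   vertex 2.5 3.0 3.1
   vertex 1.9 3.8 3.8
   vertex 3.9 0.3 3.0
  endloop
 endfacet
 facet normal 0.884 0.454 0.111
  outer loop
   vertex 2.5 3.0 3.1
   vertex 3.9 0.3 3.0
   vertex 2.7 3.1 1.1
  endloop
 endfacet
 facet normal 0.839 0.533 0.111
  outer loop
   vertex 2.5 3.0 3.1
   vertex 2.7 3.1 1.1
   vertex 1.9 3.8 3.8
  endloop
 endfacet
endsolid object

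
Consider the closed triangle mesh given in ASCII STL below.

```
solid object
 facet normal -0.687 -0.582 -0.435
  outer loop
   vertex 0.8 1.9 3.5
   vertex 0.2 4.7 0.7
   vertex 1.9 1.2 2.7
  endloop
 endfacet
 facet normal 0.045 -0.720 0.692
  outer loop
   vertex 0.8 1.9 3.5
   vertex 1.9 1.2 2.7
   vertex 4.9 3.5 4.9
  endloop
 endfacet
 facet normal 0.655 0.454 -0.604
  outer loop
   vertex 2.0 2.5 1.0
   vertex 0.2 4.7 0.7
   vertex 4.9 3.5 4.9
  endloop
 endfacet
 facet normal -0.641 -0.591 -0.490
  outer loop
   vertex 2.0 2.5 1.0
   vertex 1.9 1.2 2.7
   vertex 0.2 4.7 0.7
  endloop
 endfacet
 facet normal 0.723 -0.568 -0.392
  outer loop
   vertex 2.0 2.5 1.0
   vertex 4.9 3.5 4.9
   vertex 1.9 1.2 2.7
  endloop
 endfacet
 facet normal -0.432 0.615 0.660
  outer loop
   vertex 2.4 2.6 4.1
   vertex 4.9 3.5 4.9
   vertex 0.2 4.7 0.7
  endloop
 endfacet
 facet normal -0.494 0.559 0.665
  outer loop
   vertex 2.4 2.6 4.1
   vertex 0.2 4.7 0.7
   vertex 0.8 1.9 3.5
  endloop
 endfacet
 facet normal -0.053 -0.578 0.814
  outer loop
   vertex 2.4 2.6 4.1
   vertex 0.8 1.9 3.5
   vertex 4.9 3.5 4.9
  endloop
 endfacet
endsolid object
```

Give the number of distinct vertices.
6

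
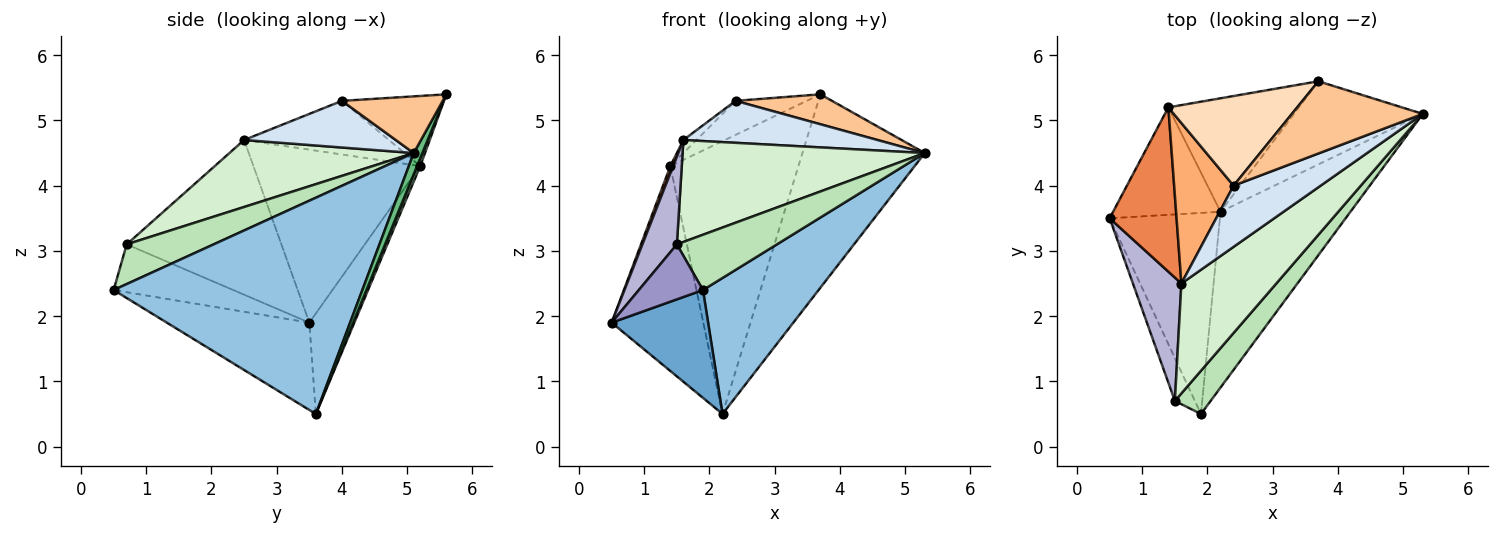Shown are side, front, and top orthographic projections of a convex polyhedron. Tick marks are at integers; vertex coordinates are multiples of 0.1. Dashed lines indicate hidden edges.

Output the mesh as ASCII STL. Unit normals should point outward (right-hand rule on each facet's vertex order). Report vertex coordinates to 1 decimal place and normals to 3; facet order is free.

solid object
 facet normal -0.572 -0.388 -0.723
  outer loop
   vertex 2.2 3.6 0.5
   vertex 1.9 0.5 2.4
   vertex 0.5 3.5 1.9
  endloop
 endfacet
 facet normal 0.796 -0.370 -0.478
  outer loop
   vertex 2.2 3.6 0.5
   vertex 5.3 5.1 4.5
   vertex 1.9 0.5 2.4
  endloop
 endfacet
 facet normal -0.399 0.812 -0.426
  outer loop
   vertex 1.4 5.2 4.3
   vertex 2.2 3.6 0.5
   vertex 0.5 3.5 1.9
  endloop
 endfacet
 facet normal 0.404 -0.517 0.754
  outer loop
   vertex 1.6 2.5 4.7
   vertex 5.3 5.1 4.5
   vertex 2.4 4.0 5.3
  endloop
 endfacet
 facet normal -0.933 -0.016 0.361
  outer loop
   vertex 1.6 2.5 4.7
   vertex 1.4 5.2 4.3
   vertex 0.5 3.5 1.9
  endloop
 endfacet
 facet normal -0.669 0.060 0.741
  outer loop
   vertex 1.6 2.5 4.7
   vertex 2.4 4.0 5.3
   vertex 1.4 5.2 4.3
  endloop
 endfacet
 facet normal 0.371 -0.355 0.858
  outer loop
   vertex 3.7 5.6 5.4
   vertex 2.4 4.0 5.3
   vertex 5.3 5.1 4.5
  endloop
 endfacet
 facet normal -0.454 0.316 0.833
  outer loop
   vertex 3.7 5.6 5.4
   vertex 1.4 5.2 4.3
   vertex 2.4 4.0 5.3
  endloop
 endfacet
 facet normal 0.065 0.917 -0.394
  outer loop
   vertex 3.7 5.6 5.4
   vertex 5.3 5.1 4.5
   vertex 2.2 3.6 0.5
  endloop
 endfacet
 facet normal 0.023 0.923 -0.384
  outer loop
   vertex 3.7 5.6 5.4
   vertex 2.2 3.6 0.5
   vertex 1.4 5.2 4.3
  endloop
 endfacet
 facet normal 0.565 -0.650 0.509
  outer loop
   vertex 1.5 0.7 3.1
   vertex 1.9 0.5 2.4
   vertex 5.3 5.1 4.5
  endloop
 endfacet
 facet normal 0.460 -0.604 0.651
  outer loop
   vertex 1.5 0.7 3.1
   vertex 5.3 5.1 4.5
   vertex 1.6 2.5 4.7
  endloop
 endfacet
 facet normal -0.827 -0.444 -0.346
  outer loop
   vertex 1.5 0.7 3.1
   vertex 0.5 3.5 1.9
   vertex 1.9 0.5 2.4
  endloop
 endfacet
 facet normal -0.933 -0.208 0.292
  outer loop
   vertex 1.5 0.7 3.1
   vertex 1.6 2.5 4.7
   vertex 0.5 3.5 1.9
  endloop
 endfacet
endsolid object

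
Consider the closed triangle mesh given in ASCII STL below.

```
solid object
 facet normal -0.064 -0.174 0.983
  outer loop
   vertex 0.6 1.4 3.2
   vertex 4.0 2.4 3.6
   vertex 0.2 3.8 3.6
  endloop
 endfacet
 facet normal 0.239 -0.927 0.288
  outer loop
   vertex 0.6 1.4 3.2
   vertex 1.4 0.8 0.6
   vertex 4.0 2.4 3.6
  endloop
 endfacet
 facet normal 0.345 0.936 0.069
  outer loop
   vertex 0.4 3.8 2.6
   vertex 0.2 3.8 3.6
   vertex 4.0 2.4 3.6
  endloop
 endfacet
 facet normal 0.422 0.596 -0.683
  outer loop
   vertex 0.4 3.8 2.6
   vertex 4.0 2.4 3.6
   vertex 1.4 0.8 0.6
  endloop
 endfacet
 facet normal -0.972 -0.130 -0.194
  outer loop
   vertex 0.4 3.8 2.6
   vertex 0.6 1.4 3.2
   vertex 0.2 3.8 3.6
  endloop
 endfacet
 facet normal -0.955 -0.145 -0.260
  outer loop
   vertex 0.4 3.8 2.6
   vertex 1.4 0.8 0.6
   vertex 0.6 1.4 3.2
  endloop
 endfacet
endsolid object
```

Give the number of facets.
6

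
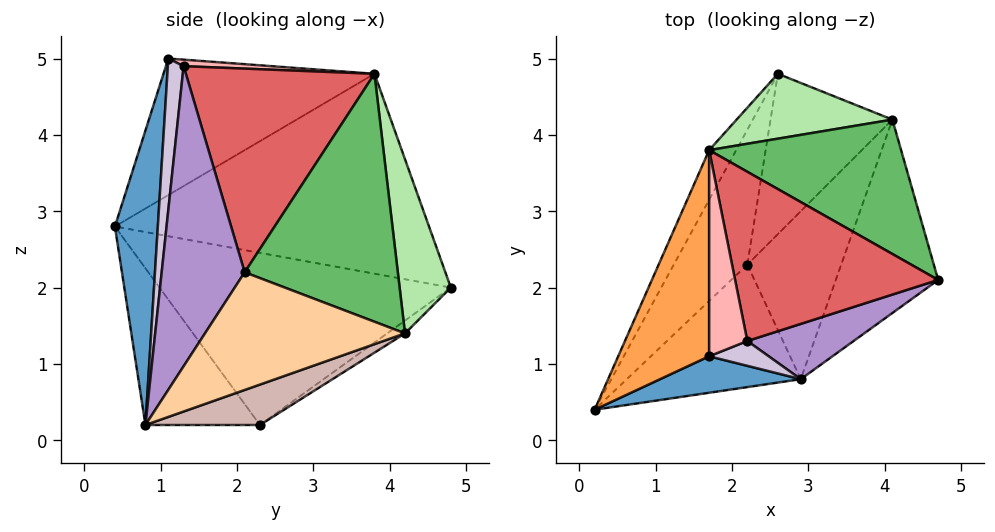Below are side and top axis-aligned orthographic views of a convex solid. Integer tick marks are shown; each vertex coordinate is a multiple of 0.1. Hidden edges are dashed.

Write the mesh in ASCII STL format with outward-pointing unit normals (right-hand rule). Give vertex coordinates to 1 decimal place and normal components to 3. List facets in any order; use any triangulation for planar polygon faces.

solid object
 facet normal 0.263 -0.957 0.125
  outer loop
   vertex 2.9 0.8 0.2
   vertex 1.7 1.1 5.0
   vertex 0.2 0.4 2.8
  endloop
 endfacet
 facet normal -0.881 0.459 -0.119
  outer loop
   vertex 1.7 3.8 4.8
   vertex 2.6 4.8 2.0
   vertex 0.2 0.4 2.8
  endloop
 endfacet
 facet normal -0.832 0.041 0.554
  outer loop
   vertex 1.7 3.8 4.8
   vertex 0.2 0.4 2.8
   vertex 1.7 1.1 5.0
  endloop
 endfacet
 facet normal 0.754 -0.035 -0.656
  outer loop
   vertex 4.1 4.2 1.4
   vertex 4.7 2.1 2.2
   vertex 2.9 0.8 0.2
  endloop
 endfacet
 facet normal 0.719 0.417 0.556
  outer loop
   vertex 4.1 4.2 1.4
   vertex 1.7 3.8 4.8
   vertex 4.7 2.1 2.2
  endloop
 endfacet
 facet normal 0.478 0.767 0.428
  outer loop
   vertex 4.1 4.2 1.4
   vertex 2.6 4.8 2.0
   vertex 1.7 3.8 4.8
  endloop
 endfacet
 facet normal 0.698 0.167 0.696
  outer loop
   vertex 2.2 1.3 4.9
   vertex 4.7 2.1 2.2
   vertex 1.7 3.8 4.8
  endloop
 endfacet
 facet normal 0.168 0.073 0.983
  outer loop
   vertex 2.2 1.3 4.9
   vertex 1.7 3.8 4.8
   vertex 1.7 1.1 5.0
  endloop
 endfacet
 facet normal 0.454 -0.876 0.161
  outer loop
   vertex 2.2 1.3 4.9
   vertex 2.9 0.8 0.2
   vertex 4.7 2.1 2.2
  endloop
 endfacet
 facet normal 0.393 -0.906 0.155
  outer loop
   vertex 2.2 1.3 4.9
   vertex 1.7 1.1 5.0
   vertex 2.9 0.8 0.2
  endloop
 endfacet
 facet normal -0.084 0.591 -0.802
  outer loop
   vertex 2.2 2.3 0.2
   vertex 2.6 4.8 2.0
   vertex 4.1 4.2 1.4
  endloop
 endfacet
 facet normal 0.389 0.182 -0.903
  outer loop
   vertex 2.2 2.3 0.2
   vertex 4.1 4.2 1.4
   vertex 2.9 0.8 0.2
  endloop
 endfacet
 facet normal -0.845 0.395 -0.361
  outer loop
   vertex 2.2 2.3 0.2
   vertex 0.2 0.4 2.8
   vertex 2.6 4.8 2.0
  endloop
 endfacet
 facet normal -0.639 -0.298 -0.709
  outer loop
   vertex 2.2 2.3 0.2
   vertex 2.9 0.8 0.2
   vertex 0.2 0.4 2.8
  endloop
 endfacet
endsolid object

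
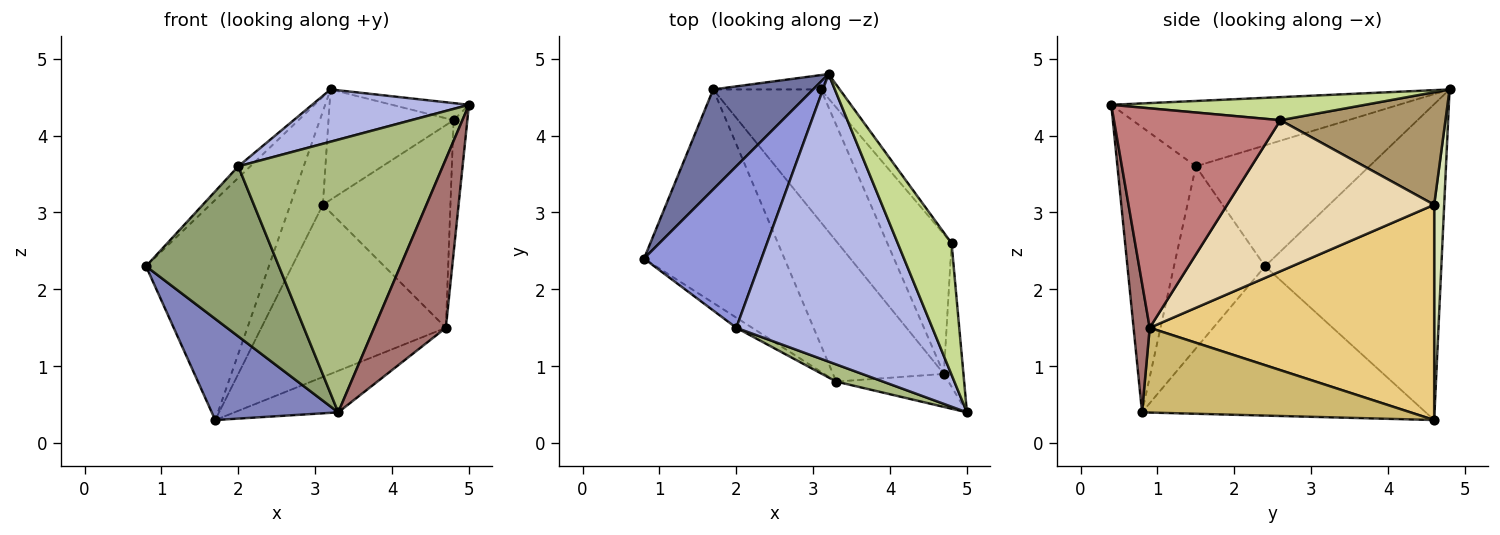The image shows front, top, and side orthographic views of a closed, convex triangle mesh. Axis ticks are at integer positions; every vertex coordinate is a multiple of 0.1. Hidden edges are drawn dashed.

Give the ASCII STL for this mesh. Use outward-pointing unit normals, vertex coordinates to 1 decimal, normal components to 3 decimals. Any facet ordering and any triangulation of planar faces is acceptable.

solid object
 facet normal -0.794 0.553 0.251
  outer loop
   vertex 1.7 4.6 0.3
   vertex 0.8 2.4 2.3
   vertex 3.2 4.8 4.6
  endloop
 endfacet
 facet normal -0.693 -0.309 -0.652
  outer loop
   vertex 3.3 0.8 0.4
   vertex 0.8 2.4 2.3
   vertex 1.7 4.6 0.3
  endloop
 endfacet
 facet normal -0.717 0.050 0.696
  outer loop
   vertex 2.0 1.5 3.6
   vertex 3.2 4.8 4.6
   vertex 0.8 2.4 2.3
  endloop
 endfacet
 facet normal -0.312 -0.170 0.935
  outer loop
   vertex 2.0 1.5 3.6
   vertex 5.0 0.4 4.4
   vertex 3.2 4.8 4.6
  endloop
 endfacet
 facet normal -0.565 -0.824 -0.049
  outer loop
   vertex 2.0 1.5 3.6
   vertex 0.8 2.4 2.3
   vertex 3.3 0.8 0.4
  endloop
 endfacet
 facet normal -0.357 -0.932 0.059
  outer loop
   vertex 2.0 1.5 3.6
   vertex 3.3 0.8 0.4
   vertex 5.0 0.4 4.4
  endloop
 endfacet
 facet normal 0.391 0.119 0.913
  outer loop
   vertex 4.8 2.6 4.2
   vertex 3.2 4.8 4.6
   vertex 5.0 0.4 4.4
  endloop
 endfacet
 facet normal 0.291 0.946 -0.145
  outer loop
   vertex 3.1 4.6 3.1
   vertex 1.7 4.6 0.3
   vertex 3.2 4.8 4.6
  endloop
 endfacet
 facet normal 0.790 0.599 -0.132
  outer loop
   vertex 3.1 4.6 3.1
   vertex 3.2 4.8 4.6
   vertex 4.8 2.6 4.2
  endloop
 endfacet
 facet normal 0.591 0.229 -0.773
  outer loop
   vertex 4.7 0.9 1.5
   vertex 3.3 0.8 0.4
   vertex 1.7 4.6 0.3
  endloop
 endfacet
 facet normal 0.774 0.502 -0.387
  outer loop
   vertex 4.7 0.9 1.5
   vertex 1.7 4.6 0.3
   vertex 3.1 4.6 3.1
  endloop
 endfacet
 facet normal 0.801 0.493 -0.340
  outer loop
   vertex 4.7 0.9 1.5
   vertex 3.1 4.6 3.1
   vertex 4.8 2.6 4.2
  endloop
 endfacet
 facet normal 0.216 -0.958 -0.188
  outer loop
   vertex 4.7 0.9 1.5
   vertex 5.0 0.4 4.4
   vertex 3.3 0.8 0.4
  endloop
 endfacet
 facet normal 0.993 0.082 -0.089
  outer loop
   vertex 4.7 0.9 1.5
   vertex 4.8 2.6 4.2
   vertex 5.0 0.4 4.4
  endloop
 endfacet
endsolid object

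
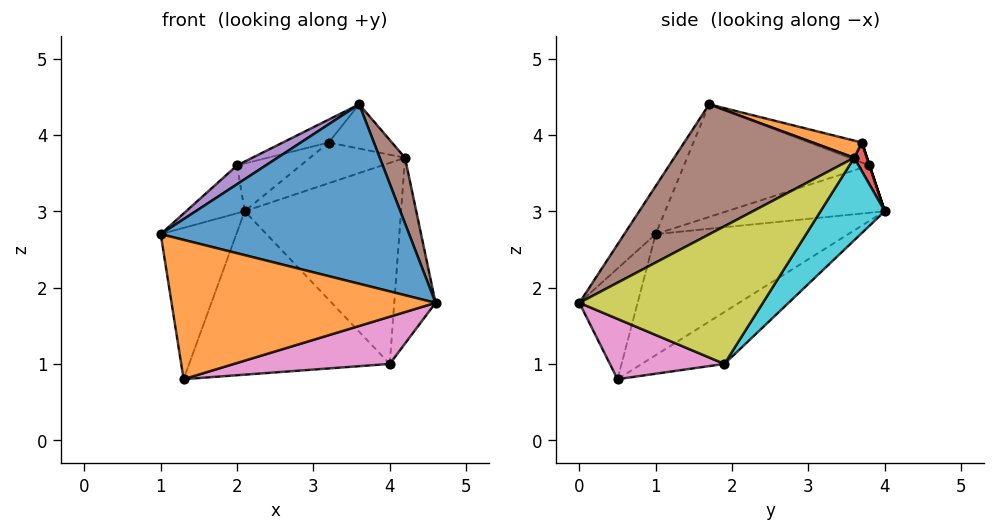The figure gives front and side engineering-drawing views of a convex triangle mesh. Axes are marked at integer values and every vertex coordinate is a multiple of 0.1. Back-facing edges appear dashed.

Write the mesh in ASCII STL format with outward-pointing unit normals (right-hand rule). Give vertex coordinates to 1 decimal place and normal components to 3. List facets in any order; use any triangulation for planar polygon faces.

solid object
 facet normal -0.108 -0.851 0.515
  outer loop
   vertex 3.6 1.7 4.4
   vertex 1.0 1.0 2.7
   vertex 4.6 0.0 1.8
  endloop
 endfacet
 facet normal -0.210 -0.953 0.218
  outer loop
   vertex 1.3 0.5 0.8
   vertex 4.6 0.0 1.8
   vertex 1.0 1.0 2.7
  endloop
 endfacet
 facet normal -0.904 0.355 -0.236
  outer loop
   vertex 1.3 0.5 0.8
   vertex 1.0 1.0 2.7
   vertex 2.1 4.0 3.0
  endloop
 endfacet
 facet normal -0.937 0.348 -0.040
  outer loop
   vertex 2.0 3.8 3.6
   vertex 2.1 4.0 3.0
   vertex 1.0 1.0 2.7
  endloop
 endfacet
 facet normal -0.530 -0.082 0.844
  outer loop
   vertex 2.0 3.8 3.6
   vertex 1.0 1.0 2.7
   vertex 3.6 1.7 4.4
  endloop
 endfacet
 facet normal 0.896 -0.126 0.427
  outer loop
   vertex 4.2 3.6 3.7
   vertex 3.6 1.7 4.4
   vertex 4.6 0.0 1.8
  endloop
 endfacet
 facet normal 0.231 -0.315 -0.921
  outer loop
   vertex 4.0 1.9 1.0
   vertex 4.6 0.0 1.8
   vertex 1.3 0.5 0.8
  endloop
 endfacet
 facet normal -0.229 0.555 -0.800
  outer loop
   vertex 4.0 1.9 1.0
   vertex 1.3 0.5 0.8
   vertex 2.1 4.0 3.0
  endloop
 endfacet
 facet normal 0.955 0.215 -0.206
  outer loop
   vertex 4.0 1.9 1.0
   vertex 4.2 3.6 3.7
   vertex 4.6 0.0 1.8
  endloop
 endfacet
 facet normal 0.324 0.790 -0.521
  outer loop
   vertex 4.0 1.9 1.0
   vertex 2.1 4.0 3.0
   vertex 4.2 3.6 3.7
  endloop
 endfacet
 facet normal -0.223 0.194 0.955
  outer loop
   vertex 3.2 3.7 3.9
   vertex 2.0 3.8 3.6
   vertex 3.6 1.7 4.4
  endloop
 endfacet
 facet normal 0.215 0.277 0.936
  outer loop
   vertex 3.2 3.7 3.9
   vertex 3.6 1.7 4.4
   vertex 4.2 3.6 3.7
  endloop
 endfacet
 facet normal 0.000 0.949 0.316
  outer loop
   vertex 3.2 3.7 3.9
   vertex 2.1 4.0 3.0
   vertex 2.0 3.8 3.6
  endloop
 endfacet
 facet normal 0.131 0.977 0.166
  outer loop
   vertex 3.2 3.7 3.9
   vertex 4.2 3.6 3.7
   vertex 2.1 4.0 3.0
  endloop
 endfacet
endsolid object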